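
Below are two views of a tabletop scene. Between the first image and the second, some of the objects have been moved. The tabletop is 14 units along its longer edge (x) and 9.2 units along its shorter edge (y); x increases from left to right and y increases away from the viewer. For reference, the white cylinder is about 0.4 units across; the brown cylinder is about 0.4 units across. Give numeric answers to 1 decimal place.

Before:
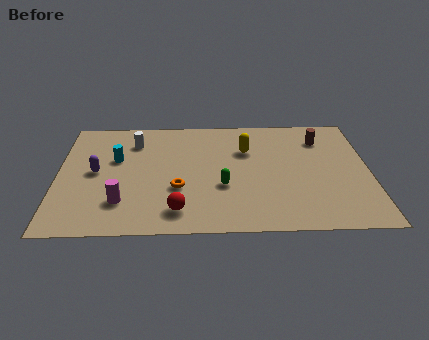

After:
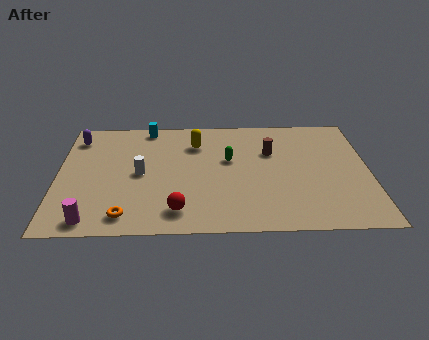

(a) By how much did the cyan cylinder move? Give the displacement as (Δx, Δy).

(1.4, 2.6)

The cyan cylinder started near (2.6, 5.7) and ended near (4.0, 8.3).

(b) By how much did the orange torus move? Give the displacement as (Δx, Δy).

(-2.3, -2.0)

From the two frames, the orange torus sits at roughly (5.4, 3.3) before and (3.1, 1.3) after.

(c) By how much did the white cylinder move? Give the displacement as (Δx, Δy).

(0.3, -2.6)

The white cylinder started near (3.4, 7.1) and ended near (3.7, 4.5).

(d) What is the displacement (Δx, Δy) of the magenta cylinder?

(-1.3, -1.3)

From the two frames, the magenta cylinder sits at roughly (2.9, 2.3) before and (1.6, 1.0) after.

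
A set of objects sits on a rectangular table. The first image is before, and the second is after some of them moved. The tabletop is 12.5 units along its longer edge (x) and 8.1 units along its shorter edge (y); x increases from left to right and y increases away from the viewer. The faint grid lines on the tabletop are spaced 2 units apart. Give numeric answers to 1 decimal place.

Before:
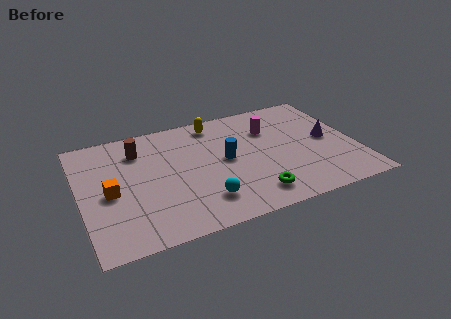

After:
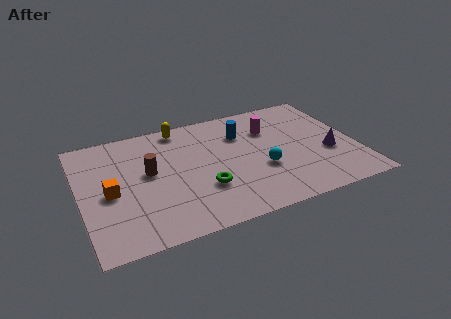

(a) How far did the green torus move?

2.4

The green torus moved from about (7.5, 1.4) to (5.4, 2.6), a distance of √(2.1² + 1.2²) ≈ 2.4.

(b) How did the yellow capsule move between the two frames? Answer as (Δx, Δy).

(-1.6, 0.2)

The yellow capsule started near (6.4, 7.0) and ended near (4.8, 7.2).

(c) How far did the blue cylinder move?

1.8

From (6.6, 4.2) to (7.5, 5.8), the blue cylinder covered √(0.9² + 1.6²) ≈ 1.8 units.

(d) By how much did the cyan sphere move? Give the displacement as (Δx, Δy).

(2.8, 1.2)

The cyan sphere started near (5.3, 1.8) and ended near (8.1, 3.0).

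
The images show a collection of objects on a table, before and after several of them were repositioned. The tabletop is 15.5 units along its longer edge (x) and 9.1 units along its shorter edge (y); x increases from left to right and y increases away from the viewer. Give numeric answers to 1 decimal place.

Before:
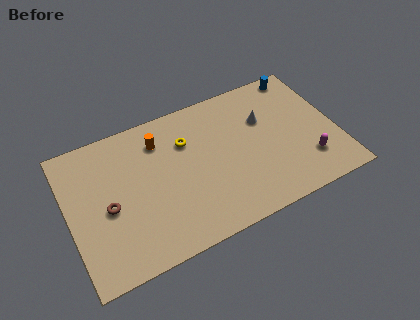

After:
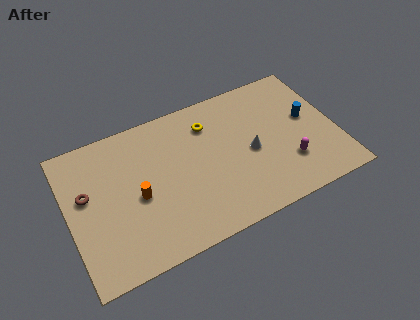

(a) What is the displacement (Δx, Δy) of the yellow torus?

(1.4, 0.6)

The yellow torus started near (7.0, 6.4) and ended near (8.4, 7.0).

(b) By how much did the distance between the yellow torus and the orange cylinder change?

+3.7

Before: roughly 1.7 units apart; after: 5.4. That's 3.7 units further apart.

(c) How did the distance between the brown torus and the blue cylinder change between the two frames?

+0.4

The distance was about 12.5 in the first image and 12.9 in the second, so they moved 0.4 units further apart.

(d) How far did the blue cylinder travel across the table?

3.1

The blue cylinder was near (14.0, 8.2) before and (14.0, 5.1) after, so it travelled √(0.0² + 3.1²) ≈ 3.1 units.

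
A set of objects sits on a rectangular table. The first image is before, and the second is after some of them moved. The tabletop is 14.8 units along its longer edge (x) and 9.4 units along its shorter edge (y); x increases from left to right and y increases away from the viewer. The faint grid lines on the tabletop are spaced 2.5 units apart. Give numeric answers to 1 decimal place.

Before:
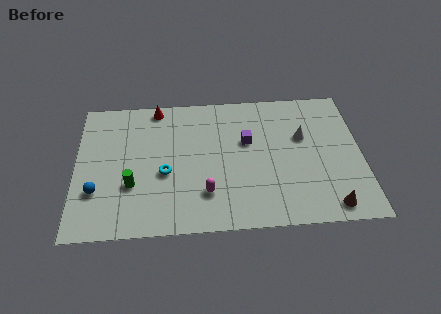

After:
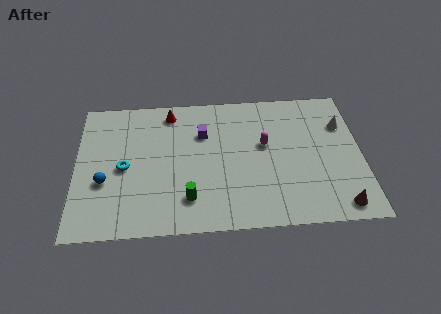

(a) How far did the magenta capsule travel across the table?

4.4

From (6.7, 2.4) to (9.8, 5.5), the magenta capsule covered √(3.1² + 3.1²) ≈ 4.4 units.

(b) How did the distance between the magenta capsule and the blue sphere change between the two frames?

+2.9

They were about 5.6 units apart before and 8.5 after — 2.9 units further apart.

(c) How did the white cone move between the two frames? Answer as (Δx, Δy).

(2.1, 0.7)

The white cone started near (11.8, 5.9) and ended near (13.9, 6.6).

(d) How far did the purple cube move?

2.4

From (8.9, 5.8) to (6.6, 6.5), the purple cube covered √(2.3² + 0.7²) ≈ 2.4 units.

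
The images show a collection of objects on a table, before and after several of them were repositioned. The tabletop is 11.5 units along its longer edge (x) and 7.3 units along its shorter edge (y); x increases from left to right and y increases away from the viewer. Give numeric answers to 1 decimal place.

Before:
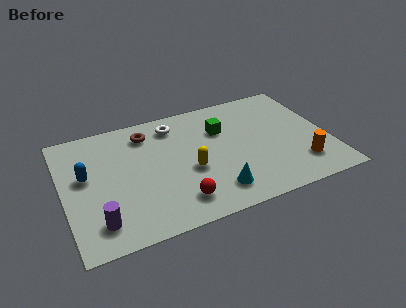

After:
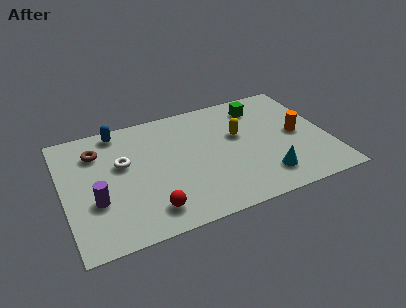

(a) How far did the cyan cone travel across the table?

2.2

The cyan cone was near (6.3, 1.4) before and (8.5, 1.5) after, so it travelled √(2.2² + 0.1²) ≈ 2.2 units.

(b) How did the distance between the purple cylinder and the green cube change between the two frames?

+1.5

Before: roughly 6.7 units apart; after: 8.2. That's 1.5 units further apart.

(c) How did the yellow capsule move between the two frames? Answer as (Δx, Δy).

(2.3, 1.4)

The yellow capsule was at about (5.4, 3.0) and moved to about (7.7, 4.4).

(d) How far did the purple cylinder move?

1.2

The purple cylinder moved from about (1.3, 1.4) to (1.3, 2.6), a distance of √(0.0² + 1.2²) ≈ 1.2.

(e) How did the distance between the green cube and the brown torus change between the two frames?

+3.9

They were about 3.3 units apart before and 7.2 after — 3.9 units further apart.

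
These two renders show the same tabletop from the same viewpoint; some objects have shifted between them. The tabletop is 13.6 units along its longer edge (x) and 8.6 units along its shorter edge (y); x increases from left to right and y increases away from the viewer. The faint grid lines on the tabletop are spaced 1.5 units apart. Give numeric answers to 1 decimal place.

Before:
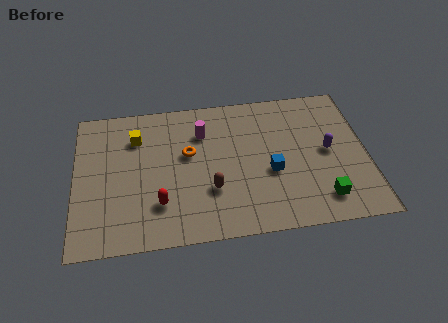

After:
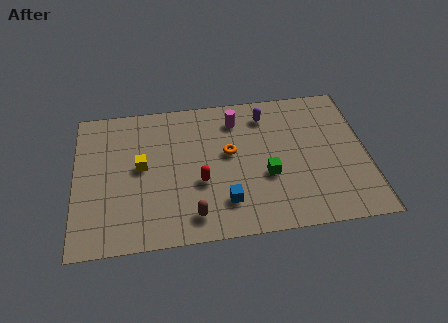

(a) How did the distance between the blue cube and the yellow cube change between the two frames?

-2.2

They were about 6.8 units apart before and 4.6 after — 2.2 units closer together.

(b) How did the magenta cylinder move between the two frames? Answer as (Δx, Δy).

(1.6, 0.6)

The magenta cylinder started near (6.0, 6.3) and ended near (7.6, 6.9).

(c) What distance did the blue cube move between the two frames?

2.7

The blue cube was near (9.1, 3.5) before and (6.9, 2.0) after, so it travelled √(2.2² + 1.5²) ≈ 2.7 units.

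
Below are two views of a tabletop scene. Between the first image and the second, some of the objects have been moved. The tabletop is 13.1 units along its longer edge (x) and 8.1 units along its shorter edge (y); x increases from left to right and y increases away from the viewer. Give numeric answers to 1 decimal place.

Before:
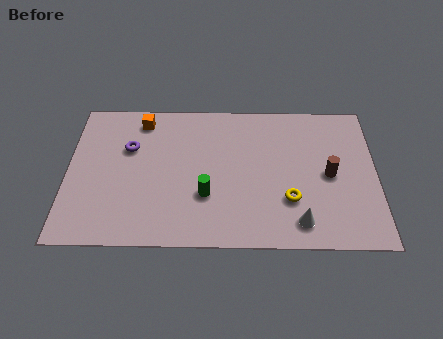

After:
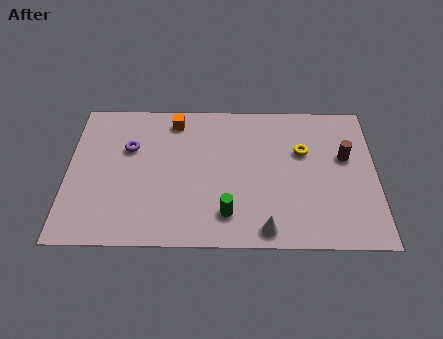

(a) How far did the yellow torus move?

2.8

The yellow torus was near (9.4, 2.5) before and (10.0, 5.2) after, so it travelled √(0.6² + 2.7²) ≈ 2.8 units.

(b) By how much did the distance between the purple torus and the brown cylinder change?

+0.6

The distance was about 8.6 in the first image and 9.2 in the second, so they moved 0.6 units further apart.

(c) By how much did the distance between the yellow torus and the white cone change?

+3.3

They were about 1.3 units apart before and 4.6 after — 3.3 units further apart.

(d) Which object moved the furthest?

the yellow torus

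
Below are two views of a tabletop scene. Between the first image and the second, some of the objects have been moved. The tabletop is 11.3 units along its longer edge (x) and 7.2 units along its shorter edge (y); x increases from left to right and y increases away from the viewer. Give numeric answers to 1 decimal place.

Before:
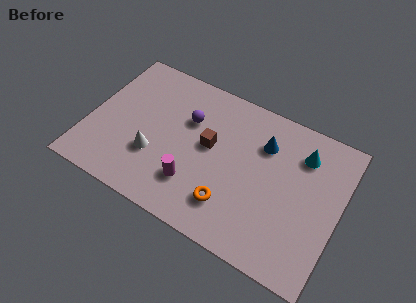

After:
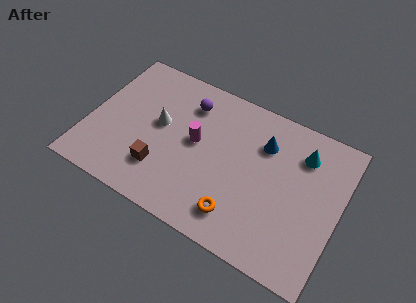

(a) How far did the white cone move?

1.6

The white cone was near (3.1, 2.4) before and (3.1, 4.0) after, so it travelled √(0.0² + 1.6²) ≈ 1.6 units.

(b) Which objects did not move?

the blue cone and the cyan cone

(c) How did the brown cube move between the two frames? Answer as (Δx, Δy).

(-1.9, -2.1)

From the two frames, the brown cube sits at roughly (5.4, 4.0) before and (3.5, 1.9) after.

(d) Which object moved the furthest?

the brown cube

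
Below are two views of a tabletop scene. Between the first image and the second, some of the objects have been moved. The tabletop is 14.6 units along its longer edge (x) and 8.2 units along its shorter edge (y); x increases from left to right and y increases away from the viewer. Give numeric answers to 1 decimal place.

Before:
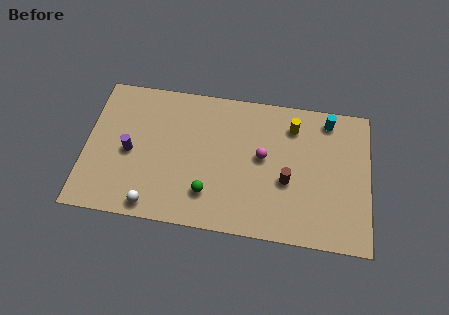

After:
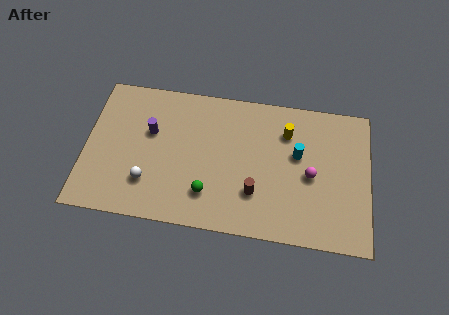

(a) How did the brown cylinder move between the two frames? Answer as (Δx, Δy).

(-1.6, -0.9)

The brown cylinder was at about (10.4, 3.3) and moved to about (8.8, 2.4).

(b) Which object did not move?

the green sphere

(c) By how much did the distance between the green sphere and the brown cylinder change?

-1.8

The distance was about 4.2 in the first image and 2.4 in the second, so they moved 1.8 units closer together.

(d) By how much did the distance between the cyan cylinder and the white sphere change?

-2.7

They were about 10.8 units apart before and 8.1 after — 2.7 units closer together.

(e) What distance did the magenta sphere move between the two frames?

2.6

The magenta sphere moved from about (9.1, 4.5) to (11.6, 3.8), a distance of √(2.5² + 0.7²) ≈ 2.6.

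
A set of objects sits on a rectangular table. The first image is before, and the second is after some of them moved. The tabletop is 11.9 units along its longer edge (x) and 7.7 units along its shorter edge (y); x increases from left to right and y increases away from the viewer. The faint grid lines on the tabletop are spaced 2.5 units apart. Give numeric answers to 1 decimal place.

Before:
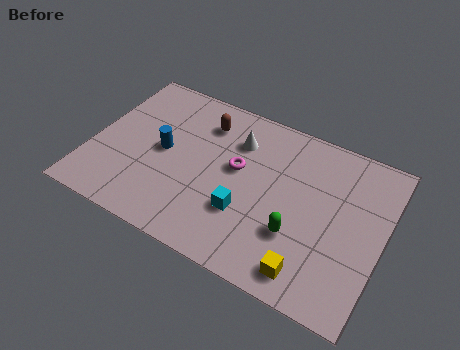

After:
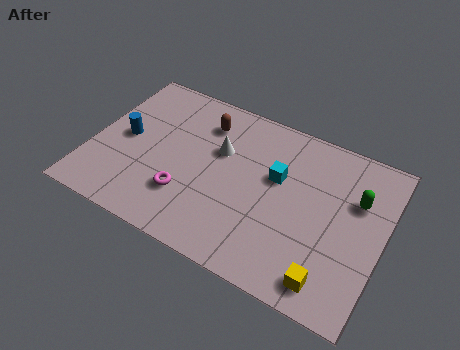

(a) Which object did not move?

the brown capsule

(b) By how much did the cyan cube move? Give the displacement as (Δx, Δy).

(1.0, 2.2)

The cyan cube was at about (6.5, 2.5) and moved to about (7.5, 4.7).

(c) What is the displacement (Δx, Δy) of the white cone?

(-0.6, -0.8)

From the two frames, the white cone sits at roughly (5.7, 5.7) before and (5.1, 4.9) after.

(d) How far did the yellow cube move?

0.8

From (9.3, 1.1) to (10.1, 1.1), the yellow cube covered √(0.8² + 0.0²) ≈ 0.8 units.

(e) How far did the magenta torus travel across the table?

2.8

The magenta torus was near (5.9, 4.4) before and (4.1, 2.2) after, so it travelled √(1.8² + 2.2²) ≈ 2.8 units.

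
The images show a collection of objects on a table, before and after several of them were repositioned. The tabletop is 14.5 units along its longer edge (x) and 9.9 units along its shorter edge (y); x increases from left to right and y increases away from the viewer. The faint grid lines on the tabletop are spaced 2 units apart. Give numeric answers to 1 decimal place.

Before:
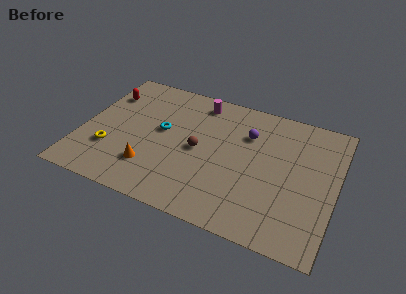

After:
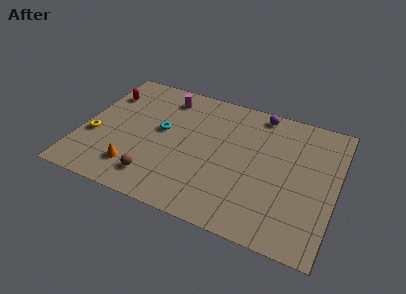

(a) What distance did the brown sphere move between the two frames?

3.7

The brown sphere was near (6.7, 4.8) before and (4.6, 1.8) after, so it travelled √(2.1² + 3.0²) ≈ 3.7 units.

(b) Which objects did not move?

the cyan torus and the red capsule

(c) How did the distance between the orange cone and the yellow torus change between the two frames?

+0.6

They were about 2.5 units apart before and 3.1 after — 0.6 units further apart.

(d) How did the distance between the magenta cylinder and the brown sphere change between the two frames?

+2.7

Before: roughly 3.7 units apart; after: 6.4. That's 2.7 units further apart.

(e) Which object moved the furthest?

the brown sphere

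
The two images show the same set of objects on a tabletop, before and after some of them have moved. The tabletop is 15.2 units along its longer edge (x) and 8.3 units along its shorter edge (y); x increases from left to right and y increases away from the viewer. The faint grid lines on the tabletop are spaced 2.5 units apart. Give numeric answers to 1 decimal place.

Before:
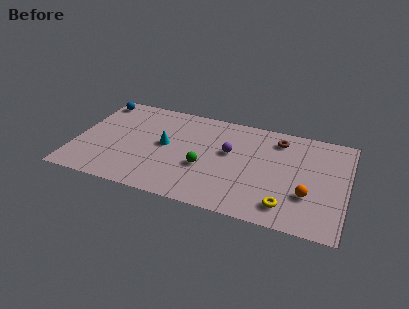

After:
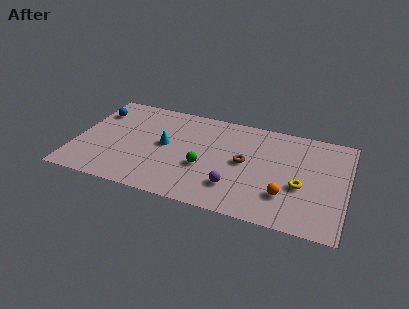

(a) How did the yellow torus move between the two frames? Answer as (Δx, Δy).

(0.7, 1.8)

From the two frames, the yellow torus sits at roughly (12.0, 1.5) before and (12.7, 3.3) after.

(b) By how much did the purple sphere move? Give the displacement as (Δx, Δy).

(0.5, -2.8)

From the two frames, the purple sphere sits at roughly (8.6, 4.9) before and (9.1, 2.1) after.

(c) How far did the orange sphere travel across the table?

1.3

The orange sphere was near (13.1, 2.7) before and (11.9, 2.3) after, so it travelled √(1.2² + 0.4²) ≈ 1.3 units.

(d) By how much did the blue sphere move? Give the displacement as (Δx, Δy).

(0.1, -1.0)

From the two frames, the blue sphere sits at roughly (0.8, 7.2) before and (0.9, 6.2) after.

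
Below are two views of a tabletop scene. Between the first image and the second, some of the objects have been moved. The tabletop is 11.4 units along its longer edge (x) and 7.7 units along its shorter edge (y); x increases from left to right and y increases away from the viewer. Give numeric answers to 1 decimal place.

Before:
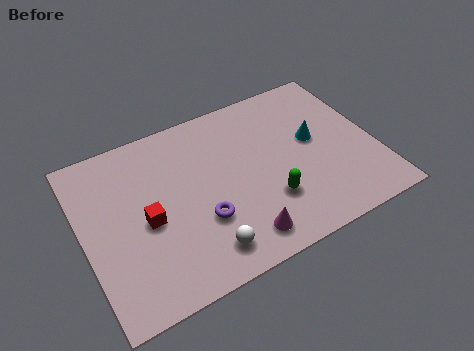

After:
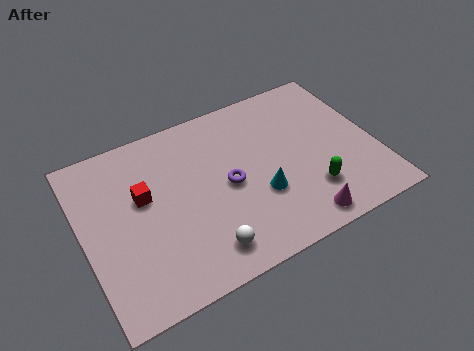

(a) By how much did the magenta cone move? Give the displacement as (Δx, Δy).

(2.3, -0.3)

The magenta cone was at about (5.7, 1.2) and moved to about (8.0, 0.9).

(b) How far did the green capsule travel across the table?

1.6

The green capsule moved from about (7.0, 2.3) to (8.6, 2.0), a distance of √(1.6² + 0.3²) ≈ 1.6.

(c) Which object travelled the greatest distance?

the cyan cone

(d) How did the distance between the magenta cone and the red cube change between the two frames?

+2.7

Before: roughly 4.0 units apart; after: 6.7. That's 2.7 units further apart.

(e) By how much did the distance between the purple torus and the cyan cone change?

-3.5

The distance was about 5.0 in the first image and 1.5 in the second, so they moved 3.5 units closer together.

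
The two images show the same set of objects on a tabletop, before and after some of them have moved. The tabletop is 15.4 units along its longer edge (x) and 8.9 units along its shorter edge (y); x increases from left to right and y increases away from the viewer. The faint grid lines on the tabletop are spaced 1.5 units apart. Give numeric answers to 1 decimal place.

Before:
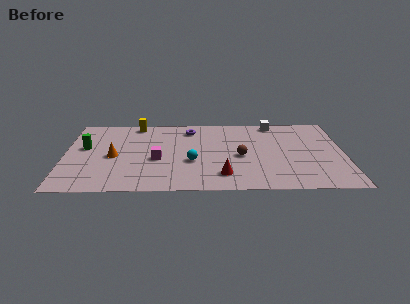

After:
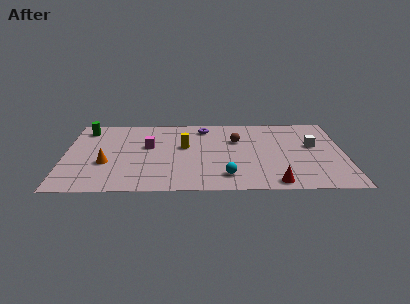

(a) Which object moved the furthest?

the yellow cylinder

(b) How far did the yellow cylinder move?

3.9

The yellow cylinder was near (3.9, 8.0) before and (6.6, 5.2) after, so it travelled √(2.7² + 2.8²) ≈ 3.9 units.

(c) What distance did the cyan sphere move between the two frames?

2.5

From (7.0, 3.4) to (8.9, 1.7), the cyan sphere covered √(1.9² + 1.7²) ≈ 2.5 units.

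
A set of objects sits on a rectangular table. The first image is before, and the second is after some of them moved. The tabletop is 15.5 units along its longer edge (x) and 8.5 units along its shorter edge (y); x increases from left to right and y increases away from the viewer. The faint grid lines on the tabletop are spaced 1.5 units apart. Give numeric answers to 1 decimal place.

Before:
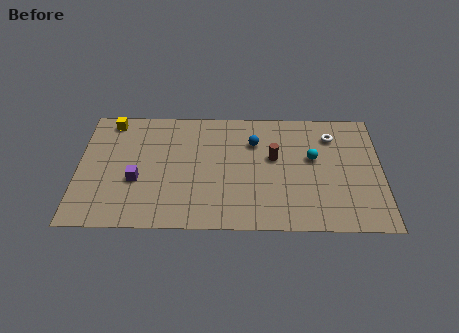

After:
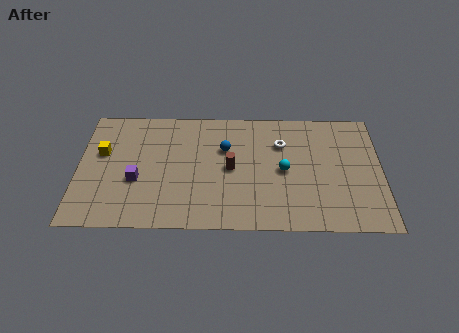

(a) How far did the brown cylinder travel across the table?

2.3

From (10.0, 5.0) to (7.8, 4.2), the brown cylinder covered √(2.2² + 0.8²) ≈ 2.3 units.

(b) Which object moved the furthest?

the white torus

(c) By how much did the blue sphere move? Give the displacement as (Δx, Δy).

(-1.5, -0.5)

From the two frames, the blue sphere sits at roughly (9.0, 6.1) before and (7.5, 5.6) after.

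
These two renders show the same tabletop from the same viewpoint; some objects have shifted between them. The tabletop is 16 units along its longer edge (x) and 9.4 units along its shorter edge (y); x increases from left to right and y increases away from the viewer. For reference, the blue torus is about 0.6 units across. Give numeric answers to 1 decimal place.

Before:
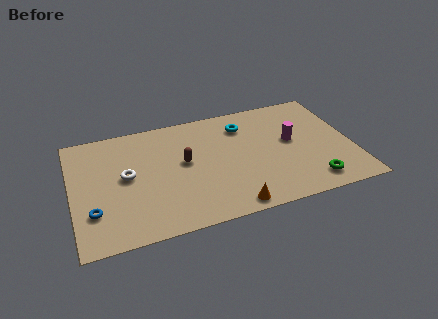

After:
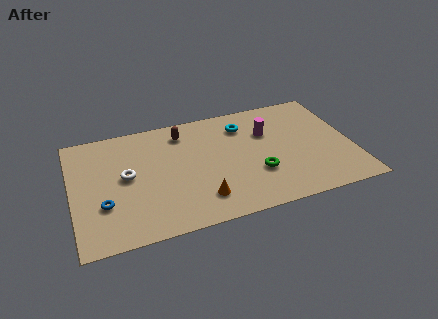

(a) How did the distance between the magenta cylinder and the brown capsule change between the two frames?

-1.2

Before: roughly 6.2 units apart; after: 5.0. That's 1.2 units closer together.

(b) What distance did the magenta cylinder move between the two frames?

1.7

The magenta cylinder was near (12.6, 5.2) before and (11.3, 6.3) after, so it travelled √(1.3² + 1.1²) ≈ 1.7 units.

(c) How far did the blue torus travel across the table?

0.7

From (1.1, 2.7) to (1.7, 3.1), the blue torus covered √(0.6² + 0.4²) ≈ 0.7 units.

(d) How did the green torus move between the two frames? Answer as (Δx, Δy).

(-3.0, 1.6)

The green torus started near (13.4, 1.5) and ended near (10.4, 3.1).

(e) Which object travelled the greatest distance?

the green torus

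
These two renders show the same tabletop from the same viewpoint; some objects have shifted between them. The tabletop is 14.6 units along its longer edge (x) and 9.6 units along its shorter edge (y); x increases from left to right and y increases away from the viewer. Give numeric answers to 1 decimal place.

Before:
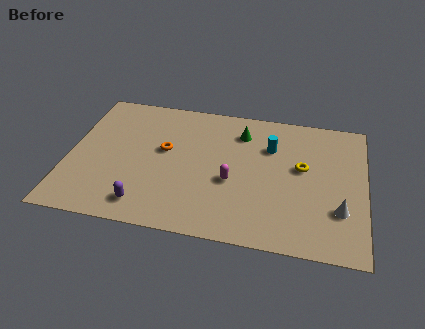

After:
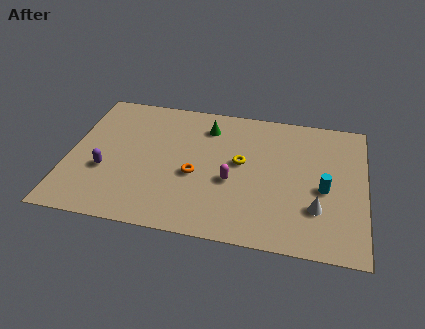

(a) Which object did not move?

the magenta capsule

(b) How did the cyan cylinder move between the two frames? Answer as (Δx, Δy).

(2.7, -2.5)

The cyan cylinder started near (9.9, 6.7) and ended near (12.6, 4.2).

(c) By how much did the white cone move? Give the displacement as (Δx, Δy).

(-1.1, -0.1)

The white cone started near (13.4, 2.9) and ended near (12.3, 2.8).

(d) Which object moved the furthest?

the cyan cylinder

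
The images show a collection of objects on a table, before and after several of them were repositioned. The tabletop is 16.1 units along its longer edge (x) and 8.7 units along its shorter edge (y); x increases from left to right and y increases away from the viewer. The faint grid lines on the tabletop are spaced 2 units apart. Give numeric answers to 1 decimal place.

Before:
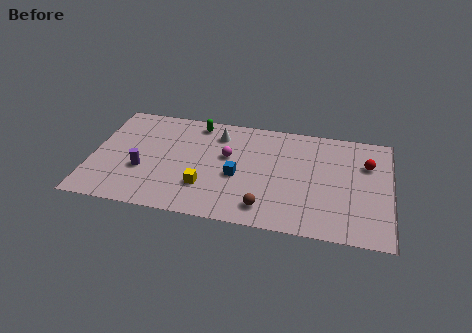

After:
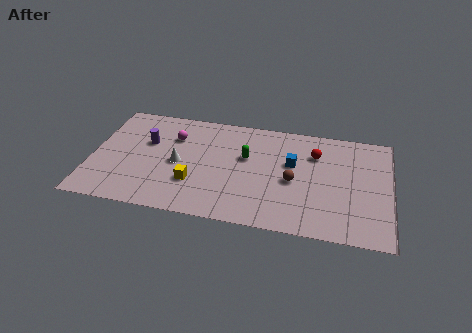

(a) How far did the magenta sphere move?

3.2

From (7.3, 5.2) to (4.3, 6.2), the magenta sphere covered √(3.0² + 1.0²) ≈ 3.2 units.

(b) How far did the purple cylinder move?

2.3

From (2.8, 3.2) to (2.9, 5.5), the purple cylinder covered √(0.1² + 2.3²) ≈ 2.3 units.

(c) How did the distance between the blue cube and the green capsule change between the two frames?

-2.1

They were about 4.6 units apart before and 2.5 after — 2.1 units closer together.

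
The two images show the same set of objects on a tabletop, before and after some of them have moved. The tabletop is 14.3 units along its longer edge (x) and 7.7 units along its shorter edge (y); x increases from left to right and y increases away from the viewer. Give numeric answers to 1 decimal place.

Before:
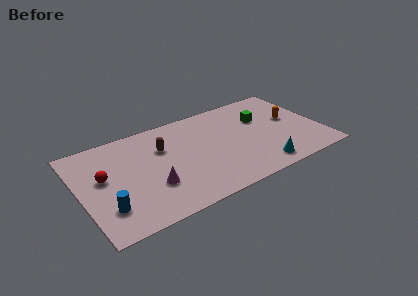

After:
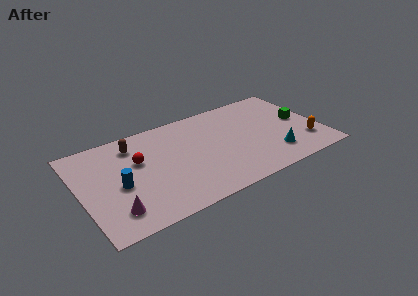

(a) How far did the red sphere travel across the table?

2.1

The red sphere was near (1.4, 4.4) before and (3.5, 4.8) after, so it travelled √(2.1² + 0.4²) ≈ 2.1 units.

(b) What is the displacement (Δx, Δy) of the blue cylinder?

(0.9, 1.4)

The blue cylinder was at about (1.3, 2.0) and moved to about (2.2, 3.4).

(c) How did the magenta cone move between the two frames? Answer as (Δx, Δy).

(-2.3, -0.9)

The magenta cone started near (4.0, 2.5) and ended near (1.7, 1.6).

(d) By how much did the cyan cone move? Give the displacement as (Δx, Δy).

(0.9, 0.7)

From the two frames, the cyan cone sits at roughly (10.3, 1.1) before and (11.2, 1.8) after.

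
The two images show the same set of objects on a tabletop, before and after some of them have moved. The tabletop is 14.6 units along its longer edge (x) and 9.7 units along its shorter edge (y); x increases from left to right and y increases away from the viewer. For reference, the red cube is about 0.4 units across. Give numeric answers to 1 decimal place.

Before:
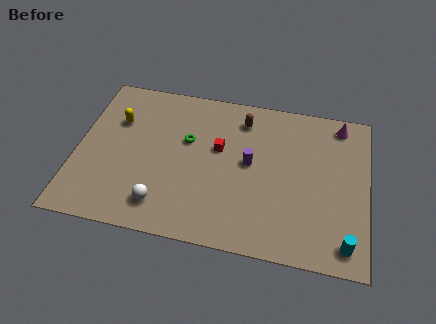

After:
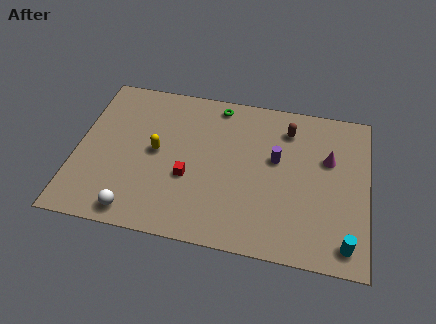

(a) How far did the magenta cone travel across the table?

2.4

The magenta cone was near (13.1, 8.5) before and (12.6, 6.2) after, so it travelled √(0.5² + 2.3²) ≈ 2.4 units.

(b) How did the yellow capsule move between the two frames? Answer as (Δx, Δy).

(2.1, -1.6)

From the two frames, the yellow capsule sits at roughly (1.9, 6.6) before and (4.0, 5.0) after.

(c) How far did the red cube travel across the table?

2.5

The red cube moved from about (7.1, 5.8) to (5.7, 3.7), a distance of √(1.4² + 2.1²) ≈ 2.5.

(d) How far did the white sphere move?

1.5

The white sphere moved from about (4.5, 1.8) to (3.2, 1.1), a distance of √(1.3² + 0.7²) ≈ 1.5.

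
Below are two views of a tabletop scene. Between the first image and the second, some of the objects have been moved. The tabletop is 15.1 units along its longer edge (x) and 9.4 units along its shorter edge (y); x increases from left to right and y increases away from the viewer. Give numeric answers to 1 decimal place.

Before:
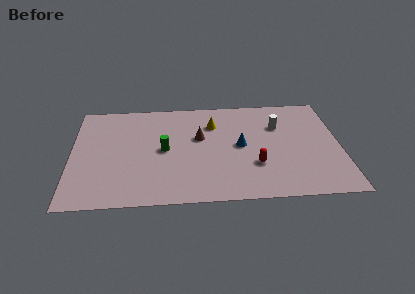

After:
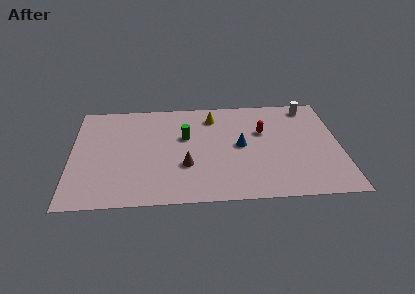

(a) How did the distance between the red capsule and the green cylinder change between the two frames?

-1.0

The distance was about 5.4 in the first image and 4.4 in the second, so they moved 1.0 units closer together.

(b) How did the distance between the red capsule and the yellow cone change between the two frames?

-1.3

The distance was about 4.5 in the first image and 3.2 in the second, so they moved 1.3 units closer together.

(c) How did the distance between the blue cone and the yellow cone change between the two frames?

+0.6

The distance was about 2.6 in the first image and 3.2 in the second, so they moved 0.6 units further apart.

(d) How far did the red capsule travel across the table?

3.0

From (10.3, 3.0) to (10.8, 6.0), the red capsule covered √(0.5² + 3.0²) ≈ 3.0 units.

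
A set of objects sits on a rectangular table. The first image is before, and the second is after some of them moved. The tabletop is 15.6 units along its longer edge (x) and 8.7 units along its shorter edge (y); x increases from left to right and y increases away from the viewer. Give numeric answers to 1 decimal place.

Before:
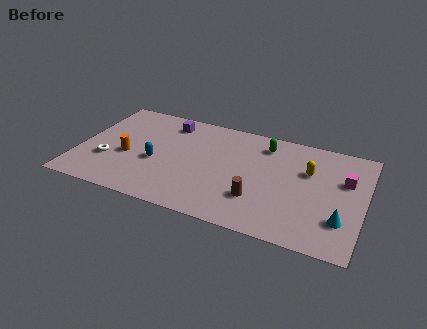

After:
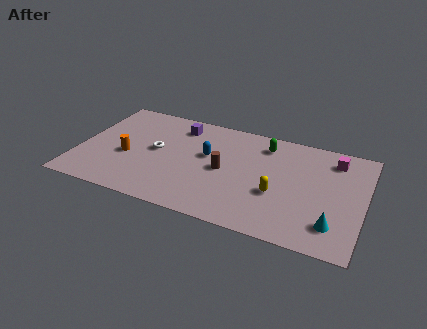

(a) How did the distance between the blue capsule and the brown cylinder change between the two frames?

-4.5

They were about 5.8 units apart before and 1.3 after — 4.5 units closer together.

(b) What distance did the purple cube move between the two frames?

0.6

The purple cube was near (4.6, 7.2) before and (5.2, 7.1) after, so it travelled √(0.6² + 0.1²) ≈ 0.6 units.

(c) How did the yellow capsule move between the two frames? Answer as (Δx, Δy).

(-1.5, -2.4)

The yellow capsule started near (12.5, 5.7) and ended near (11.0, 3.3).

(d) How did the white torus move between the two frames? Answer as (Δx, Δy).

(2.5, 1.7)

The white torus started near (1.7, 2.9) and ended near (4.2, 4.6).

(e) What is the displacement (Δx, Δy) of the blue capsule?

(2.7, 1.5)

The blue capsule started near (4.3, 3.6) and ended near (7.0, 5.1).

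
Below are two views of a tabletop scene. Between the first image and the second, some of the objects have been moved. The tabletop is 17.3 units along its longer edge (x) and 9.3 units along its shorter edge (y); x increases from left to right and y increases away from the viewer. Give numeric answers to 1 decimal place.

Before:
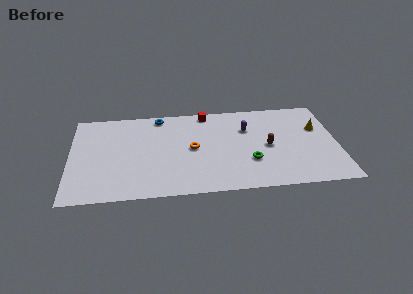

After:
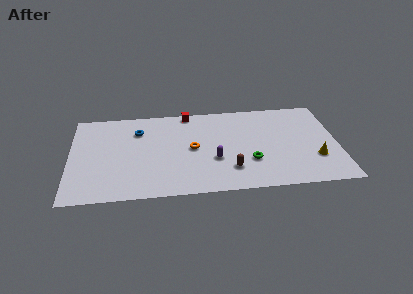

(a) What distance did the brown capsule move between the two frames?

3.3

From (12.8, 4.4) to (10.3, 2.3), the brown capsule covered √(2.5² + 2.1²) ≈ 3.3 units.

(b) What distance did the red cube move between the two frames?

1.2

The red cube moved from about (8.9, 8.4) to (7.7, 8.5), a distance of √(1.2² + 0.1²) ≈ 1.2.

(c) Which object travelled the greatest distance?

the purple capsule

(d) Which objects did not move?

the green torus and the orange torus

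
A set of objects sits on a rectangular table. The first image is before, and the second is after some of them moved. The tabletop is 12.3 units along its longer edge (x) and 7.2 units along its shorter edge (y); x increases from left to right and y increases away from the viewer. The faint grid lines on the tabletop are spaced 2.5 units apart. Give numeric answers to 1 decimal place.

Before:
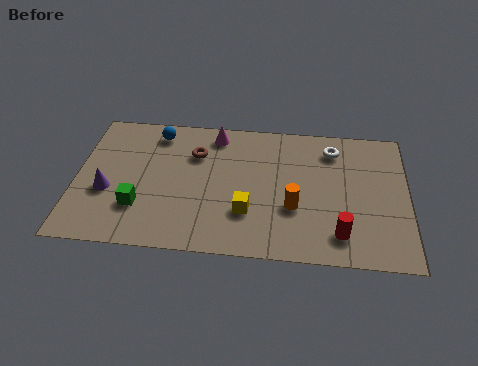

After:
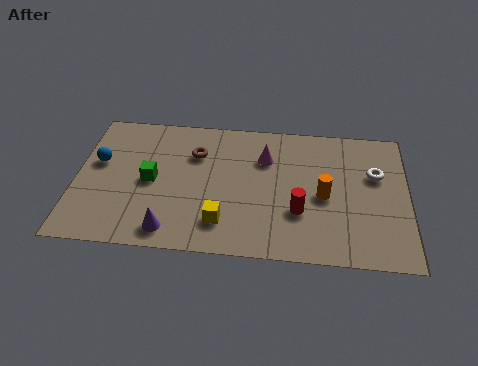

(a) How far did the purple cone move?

3.0

From (1.2, 2.8) to (3.6, 1.0), the purple cone covered √(2.4² + 1.8²) ≈ 3.0 units.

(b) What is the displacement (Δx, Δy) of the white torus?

(1.6, -1.2)

The white torus started near (9.5, 5.8) and ended near (11.1, 4.6).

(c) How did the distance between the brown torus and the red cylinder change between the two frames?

-1.8

Before: roughly 6.5 units apart; after: 4.7. That's 1.8 units closer together.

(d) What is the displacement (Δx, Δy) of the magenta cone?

(1.9, -1.1)

From the two frames, the magenta cone sits at roughly (5.1, 6.2) before and (7.0, 5.1) after.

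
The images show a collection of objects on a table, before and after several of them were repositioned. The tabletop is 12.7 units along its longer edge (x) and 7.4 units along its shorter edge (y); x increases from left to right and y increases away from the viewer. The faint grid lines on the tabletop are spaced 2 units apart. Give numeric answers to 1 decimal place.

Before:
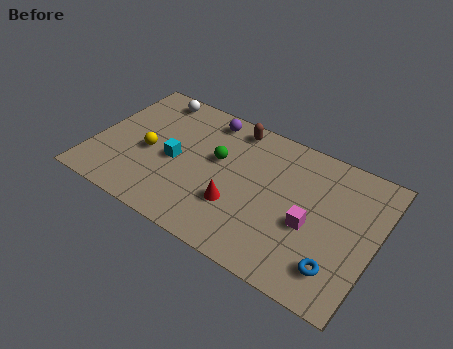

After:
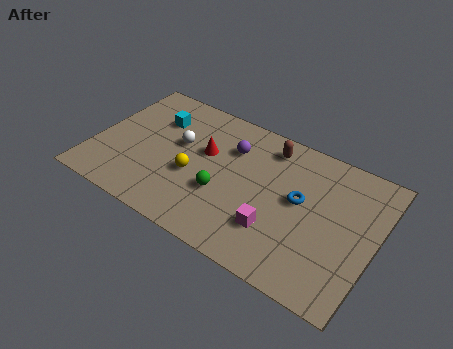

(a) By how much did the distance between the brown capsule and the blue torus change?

-4.6

The distance was about 7.3 in the first image and 2.7 in the second, so they moved 4.6 units closer together.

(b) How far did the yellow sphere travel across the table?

2.1

The yellow sphere moved from about (2.5, 3.3) to (4.6, 3.0), a distance of √(2.1² + 0.3²) ≈ 2.1.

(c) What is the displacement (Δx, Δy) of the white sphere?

(1.6, -2.1)

The white sphere started near (2.1, 6.5) and ended near (3.7, 4.4).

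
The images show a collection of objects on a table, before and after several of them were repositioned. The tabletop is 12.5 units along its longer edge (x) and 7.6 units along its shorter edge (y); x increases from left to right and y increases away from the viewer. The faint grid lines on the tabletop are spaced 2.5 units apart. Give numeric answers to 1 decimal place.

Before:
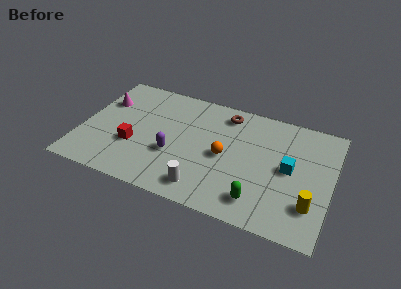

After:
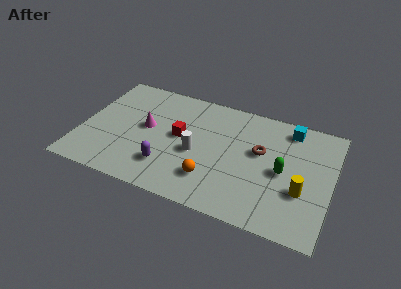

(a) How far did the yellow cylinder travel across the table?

0.9

The yellow cylinder was near (11.6, 2.0) before and (11.1, 2.7) after, so it travelled √(0.5² + 0.7²) ≈ 0.9 units.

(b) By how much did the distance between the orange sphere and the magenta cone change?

-2.4

They were about 6.5 units apart before and 4.1 after — 2.4 units closer together.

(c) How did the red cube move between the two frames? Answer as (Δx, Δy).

(2.2, 1.4)

From the two frames, the red cube sits at roughly (2.7, 2.7) before and (4.9, 4.1) after.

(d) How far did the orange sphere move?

1.8

From (7.2, 3.6) to (6.7, 1.9), the orange sphere covered √(0.5² + 1.7²) ≈ 1.8 units.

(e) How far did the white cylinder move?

2.2

The white cylinder moved from about (6.4, 1.2) to (5.8, 3.3), a distance of √(0.6² + 2.1²) ≈ 2.2.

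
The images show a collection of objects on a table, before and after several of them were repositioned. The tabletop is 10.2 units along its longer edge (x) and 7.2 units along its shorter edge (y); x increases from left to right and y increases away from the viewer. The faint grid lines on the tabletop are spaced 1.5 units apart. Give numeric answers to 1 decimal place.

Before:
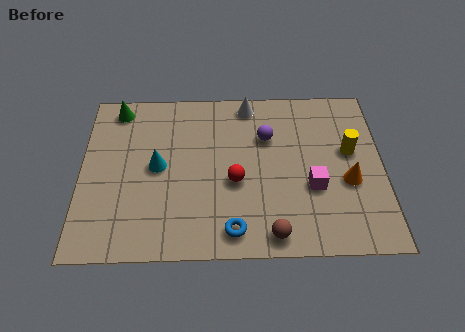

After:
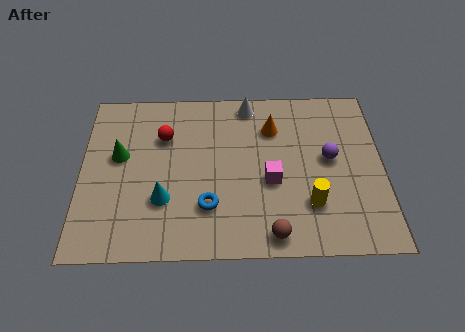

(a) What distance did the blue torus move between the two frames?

1.3

The blue torus was near (5.1, 1.0) before and (4.3, 2.0) after, so it travelled √(0.8² + 1.0²) ≈ 1.3 units.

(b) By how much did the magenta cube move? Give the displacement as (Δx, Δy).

(-1.4, 0.3)

The magenta cube started near (7.8, 2.7) and ended near (6.4, 3.0).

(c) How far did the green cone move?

2.1

The green cone was near (1.2, 6.3) before and (1.3, 4.2) after, so it travelled √(0.1² + 2.1²) ≈ 2.1 units.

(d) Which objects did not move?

the white cone and the brown sphere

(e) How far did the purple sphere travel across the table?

2.3

The purple sphere was near (6.3, 4.9) before and (8.4, 3.9) after, so it travelled √(2.1² + 1.0²) ≈ 2.3 units.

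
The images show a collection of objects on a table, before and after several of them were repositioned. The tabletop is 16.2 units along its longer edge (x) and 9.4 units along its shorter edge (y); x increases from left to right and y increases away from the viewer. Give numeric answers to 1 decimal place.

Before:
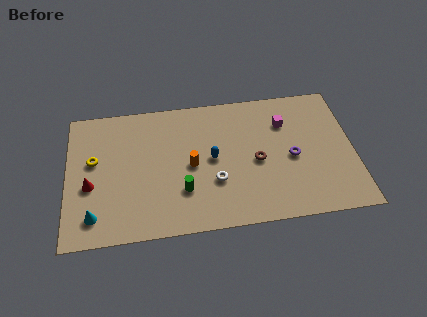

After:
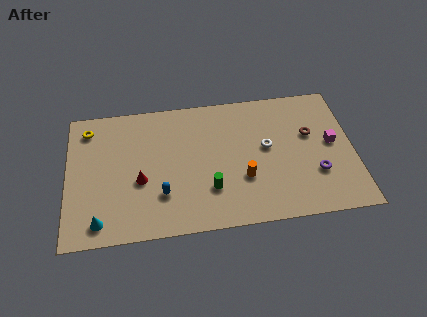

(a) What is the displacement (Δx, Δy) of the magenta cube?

(2.6, -1.8)

From the two frames, the magenta cube sits at roughly (12.4, 6.8) before and (15.0, 5.0) after.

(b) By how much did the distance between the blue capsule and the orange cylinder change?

+3.4

They were about 1.2 units apart before and 4.6 after — 3.4 units further apart.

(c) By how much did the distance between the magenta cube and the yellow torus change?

+3.1

They were about 11.0 units apart before and 14.1 after — 3.1 units further apart.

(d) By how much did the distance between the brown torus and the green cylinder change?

+2.1

The distance was about 4.5 in the first image and 6.6 in the second, so they moved 2.1 units further apart.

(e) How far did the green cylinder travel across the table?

1.5

The green cylinder was near (6.5, 2.8) before and (8.0, 2.7) after, so it travelled √(1.5² + 0.1²) ≈ 1.5 units.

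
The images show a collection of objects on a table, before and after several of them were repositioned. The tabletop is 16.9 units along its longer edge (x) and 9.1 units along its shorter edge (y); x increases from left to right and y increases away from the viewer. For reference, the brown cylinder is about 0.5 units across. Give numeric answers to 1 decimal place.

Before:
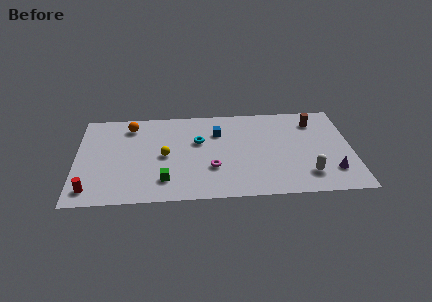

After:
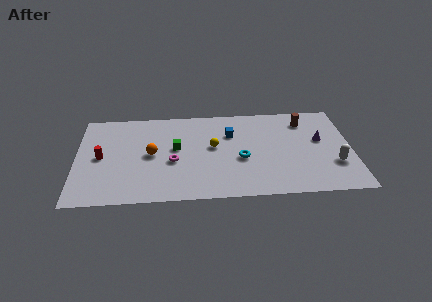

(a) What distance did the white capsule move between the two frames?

1.9

The white capsule was near (14.1, 2.0) before and (15.8, 2.9) after, so it travelled √(1.7² + 0.9²) ≈ 1.9 units.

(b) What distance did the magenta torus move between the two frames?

2.5

The magenta torus moved from about (8.3, 3.0) to (5.9, 3.8), a distance of √(2.4² + 0.8²) ≈ 2.5.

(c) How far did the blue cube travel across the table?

0.8

The blue cube moved from about (8.7, 6.5) to (9.5, 6.3), a distance of √(0.8² + 0.2²) ≈ 0.8.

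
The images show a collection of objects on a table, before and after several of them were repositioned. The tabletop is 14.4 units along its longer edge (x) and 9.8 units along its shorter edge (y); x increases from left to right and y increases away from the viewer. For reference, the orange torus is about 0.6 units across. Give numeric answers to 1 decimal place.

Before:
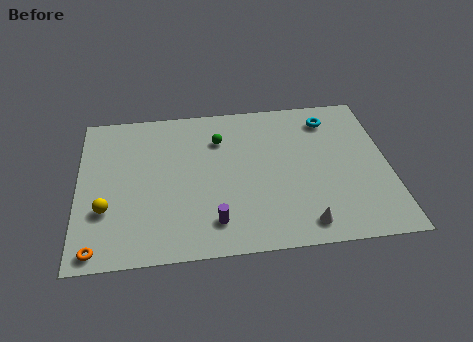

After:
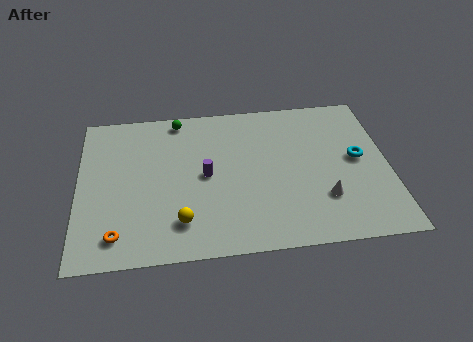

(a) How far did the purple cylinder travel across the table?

3.0

The purple cylinder moved from about (6.2, 1.9) to (5.9, 4.9), a distance of √(0.3² + 3.0²) ≈ 3.0.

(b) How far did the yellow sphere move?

3.6

The yellow sphere was near (1.3, 3.2) before and (4.7, 2.1) after, so it travelled √(3.4² + 1.1²) ≈ 3.6 units.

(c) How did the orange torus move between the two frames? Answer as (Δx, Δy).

(0.9, 0.7)

From the two frames, the orange torus sits at roughly (0.9, 0.9) before and (1.8, 1.6) after.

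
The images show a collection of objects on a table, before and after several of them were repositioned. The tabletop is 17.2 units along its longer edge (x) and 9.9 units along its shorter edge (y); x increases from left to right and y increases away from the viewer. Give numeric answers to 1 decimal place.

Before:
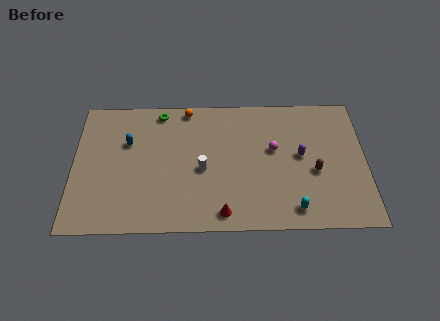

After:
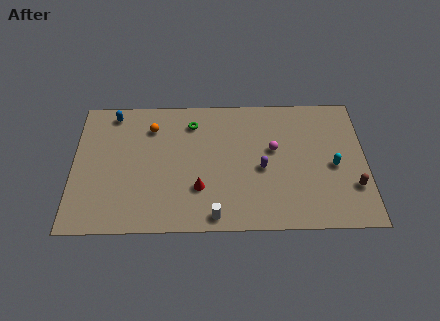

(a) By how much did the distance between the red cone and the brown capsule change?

+2.9

They were about 6.1 units apart before and 9.0 after — 2.9 units further apart.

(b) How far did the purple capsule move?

2.5

The purple capsule was near (13.4, 5.3) before and (11.1, 4.4) after, so it travelled √(2.3² + 0.9²) ≈ 2.5 units.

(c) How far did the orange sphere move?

2.5

The orange sphere was near (6.7, 9.0) before and (4.6, 7.6) after, so it travelled √(2.1² + 1.4²) ≈ 2.5 units.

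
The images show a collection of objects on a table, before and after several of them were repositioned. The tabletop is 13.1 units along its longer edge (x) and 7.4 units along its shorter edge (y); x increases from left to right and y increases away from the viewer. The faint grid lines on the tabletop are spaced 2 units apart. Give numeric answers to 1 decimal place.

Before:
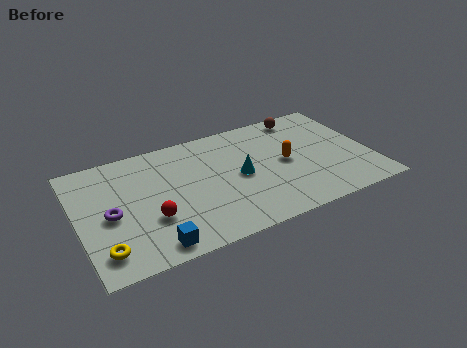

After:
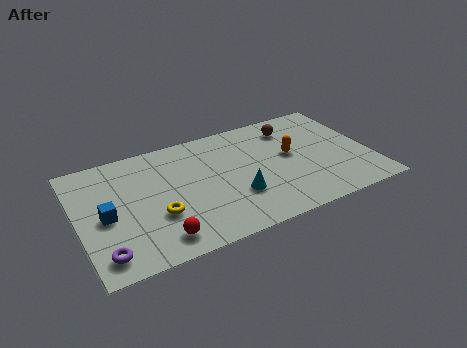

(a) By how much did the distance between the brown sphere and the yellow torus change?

-3.6

The distance was about 10.9 in the first image and 7.3 in the second, so they moved 3.6 units closer together.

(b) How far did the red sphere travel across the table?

1.3

The red sphere moved from about (3.1, 2.5) to (3.3, 1.2), a distance of √(0.2² + 1.3²) ≈ 1.3.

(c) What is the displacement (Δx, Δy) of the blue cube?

(-1.8, 2.5)

The blue cube was at about (3.0, 0.9) and moved to about (1.2, 3.4).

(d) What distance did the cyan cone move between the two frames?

1.2

The cyan cone moved from about (7.2, 3.6) to (6.9, 2.4), a distance of √(0.3² + 1.2²) ≈ 1.2.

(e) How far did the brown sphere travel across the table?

0.8

The brown sphere moved from about (10.5, 6.5) to (9.9, 5.9), a distance of √(0.6² + 0.6²) ≈ 0.8.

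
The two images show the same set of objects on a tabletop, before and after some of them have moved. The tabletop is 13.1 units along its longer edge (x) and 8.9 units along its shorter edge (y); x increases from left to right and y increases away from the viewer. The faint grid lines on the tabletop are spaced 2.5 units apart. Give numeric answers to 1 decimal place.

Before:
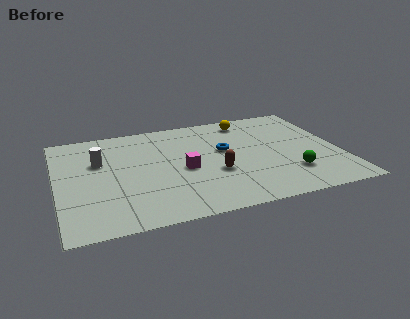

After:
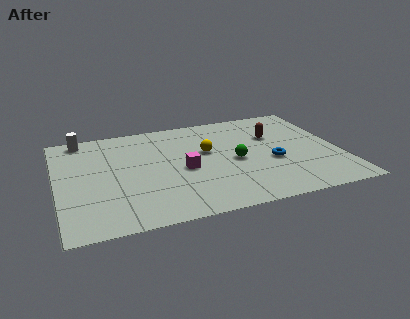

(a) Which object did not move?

the magenta cube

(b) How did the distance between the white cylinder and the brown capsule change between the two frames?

+3.4

Before: roughly 5.7 units apart; after: 9.1. That's 3.4 units further apart.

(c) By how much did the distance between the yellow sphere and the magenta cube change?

-3.1

They were about 4.9 units apart before and 1.8 after — 3.1 units closer together.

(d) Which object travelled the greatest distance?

the brown capsule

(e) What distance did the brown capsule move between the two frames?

4.0

The brown capsule was near (7.2, 3.3) before and (10.2, 5.9) after, so it travelled √(3.0² + 2.6²) ≈ 4.0 units.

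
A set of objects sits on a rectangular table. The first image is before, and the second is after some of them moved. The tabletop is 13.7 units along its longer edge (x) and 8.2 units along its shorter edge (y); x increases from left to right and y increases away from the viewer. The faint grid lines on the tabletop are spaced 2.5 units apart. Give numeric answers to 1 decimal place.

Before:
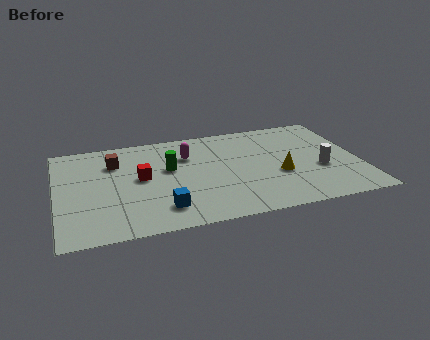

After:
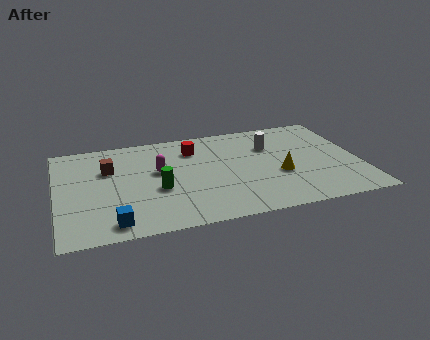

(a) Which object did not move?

the yellow cone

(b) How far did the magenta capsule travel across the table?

1.7

The magenta capsule was near (6.0, 5.8) before and (4.6, 4.8) after, so it travelled √(1.4² + 1.0²) ≈ 1.7 units.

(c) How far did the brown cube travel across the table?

0.6

From (2.7, 6.0) to (2.4, 5.5), the brown cube covered √(0.3² + 0.5²) ≈ 0.6 units.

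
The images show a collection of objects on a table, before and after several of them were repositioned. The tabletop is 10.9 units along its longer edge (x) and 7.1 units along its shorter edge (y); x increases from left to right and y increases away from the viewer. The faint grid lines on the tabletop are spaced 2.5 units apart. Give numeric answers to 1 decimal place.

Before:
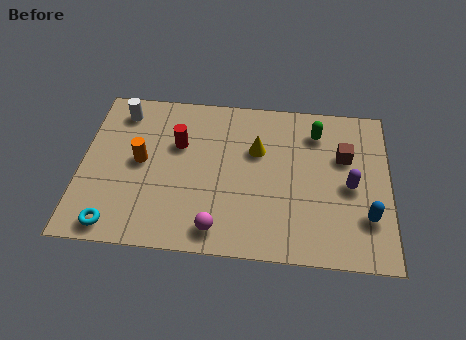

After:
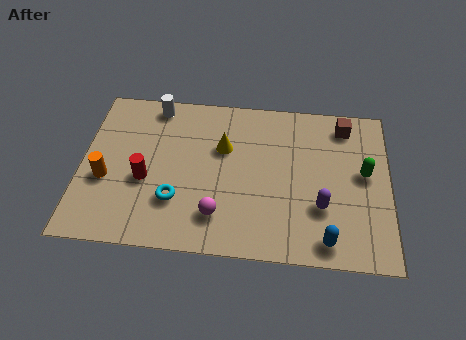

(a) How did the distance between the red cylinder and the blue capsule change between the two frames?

-0.5

The distance was about 7.2 in the first image and 6.7 in the second, so they moved 0.5 units closer together.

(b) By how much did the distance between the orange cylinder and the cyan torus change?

-0.4

Before: roughly 3.0 units apart; after: 2.6. That's 0.4 units closer together.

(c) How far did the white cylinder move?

1.3

The white cylinder was near (1.3, 5.9) before and (2.5, 6.3) after, so it travelled √(1.2² + 0.4²) ≈ 1.3 units.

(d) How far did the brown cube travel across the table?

1.4

From (9.3, 4.6) to (9.3, 6.0), the brown cube covered √(0.0² + 1.4²) ≈ 1.4 units.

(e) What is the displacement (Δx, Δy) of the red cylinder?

(-1.1, -1.7)

From the two frames, the red cylinder sits at roughly (3.4, 4.6) before and (2.3, 2.9) after.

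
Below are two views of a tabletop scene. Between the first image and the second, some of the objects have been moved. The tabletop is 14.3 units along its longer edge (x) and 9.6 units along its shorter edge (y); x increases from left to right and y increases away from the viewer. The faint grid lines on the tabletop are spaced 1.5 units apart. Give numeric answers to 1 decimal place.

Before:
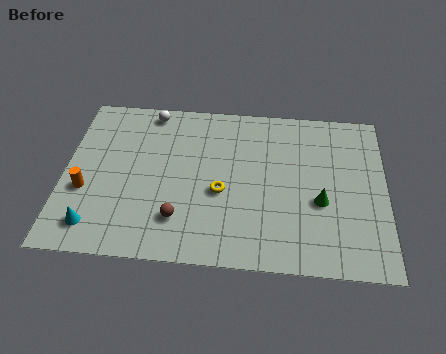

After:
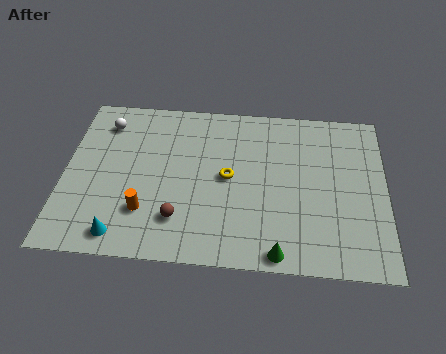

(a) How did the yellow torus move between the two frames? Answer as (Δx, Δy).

(0.3, 0.9)

The yellow torus was at about (7.0, 4.0) and moved to about (7.3, 4.9).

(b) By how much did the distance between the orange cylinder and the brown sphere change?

-2.9

Before: roughly 4.4 units apart; after: 1.5. That's 2.9 units closer together.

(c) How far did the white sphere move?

2.2

From (3.7, 8.6) to (1.7, 7.7), the white sphere covered √(2.0² + 0.9²) ≈ 2.2 units.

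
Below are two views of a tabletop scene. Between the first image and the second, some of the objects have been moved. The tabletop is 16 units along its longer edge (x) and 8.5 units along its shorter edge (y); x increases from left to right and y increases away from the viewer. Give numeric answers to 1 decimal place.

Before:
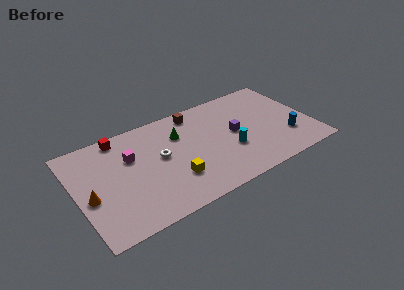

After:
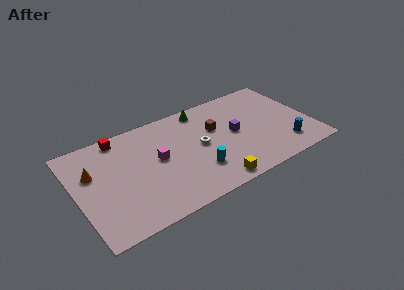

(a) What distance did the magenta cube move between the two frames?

2.0

The magenta cube moved from about (3.8, 5.6) to (5.5, 4.6), a distance of √(1.7² + 1.0²) ≈ 2.0.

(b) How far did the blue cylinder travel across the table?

0.8

From (14.2, 2.5) to (13.9, 1.8), the blue cylinder covered √(0.3² + 0.7²) ≈ 0.8 units.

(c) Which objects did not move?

the purple cube and the red cube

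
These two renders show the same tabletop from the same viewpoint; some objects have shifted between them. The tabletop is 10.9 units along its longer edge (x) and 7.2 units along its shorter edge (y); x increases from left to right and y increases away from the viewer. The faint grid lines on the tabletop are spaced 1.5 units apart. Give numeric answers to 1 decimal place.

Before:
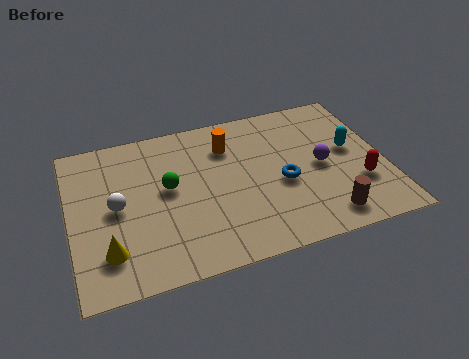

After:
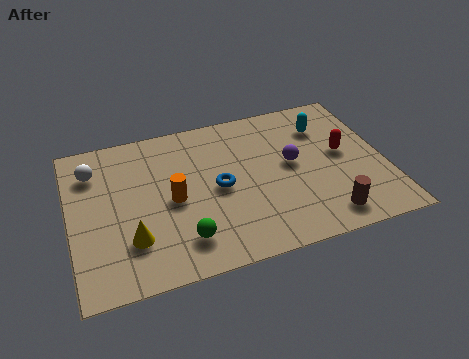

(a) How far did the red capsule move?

1.6

From (9.9, 2.3) to (9.5, 3.9), the red capsule covered √(0.4² + 1.6²) ≈ 1.6 units.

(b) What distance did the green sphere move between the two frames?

2.5

The green sphere moved from about (3.4, 4.0) to (3.7, 1.5), a distance of √(0.3² + 2.5²) ≈ 2.5.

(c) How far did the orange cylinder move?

2.9

The orange cylinder moved from about (5.6, 5.4) to (3.5, 3.4), a distance of √(2.1² + 2.0²) ≈ 2.9.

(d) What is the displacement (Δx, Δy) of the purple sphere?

(-1.0, 0.4)

From the two frames, the purple sphere sits at roughly (8.7, 3.5) before and (7.7, 3.9) after.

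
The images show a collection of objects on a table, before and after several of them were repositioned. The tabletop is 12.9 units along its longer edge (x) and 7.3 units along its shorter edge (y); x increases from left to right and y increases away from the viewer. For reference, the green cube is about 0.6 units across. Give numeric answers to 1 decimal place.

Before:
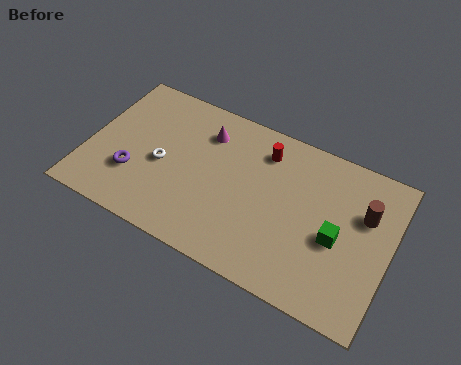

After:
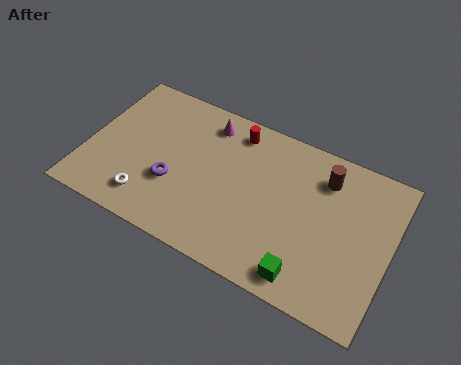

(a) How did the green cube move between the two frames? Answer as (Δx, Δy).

(-1.0, -2.2)

The green cube was at about (10.7, 3.2) and moved to about (9.7, 1.0).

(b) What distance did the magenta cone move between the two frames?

0.5

The magenta cone moved from about (4.8, 5.6) to (4.8, 6.1), a distance of √(0.0² + 0.5²) ≈ 0.5.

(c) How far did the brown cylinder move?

2.0

From (11.7, 4.8) to (9.9, 5.7), the brown cylinder covered √(1.8² + 0.9²) ≈ 2.0 units.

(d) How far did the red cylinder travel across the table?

1.4

The red cylinder moved from about (7.3, 5.8) to (6.0, 6.2), a distance of √(1.3² + 0.4²) ≈ 1.4.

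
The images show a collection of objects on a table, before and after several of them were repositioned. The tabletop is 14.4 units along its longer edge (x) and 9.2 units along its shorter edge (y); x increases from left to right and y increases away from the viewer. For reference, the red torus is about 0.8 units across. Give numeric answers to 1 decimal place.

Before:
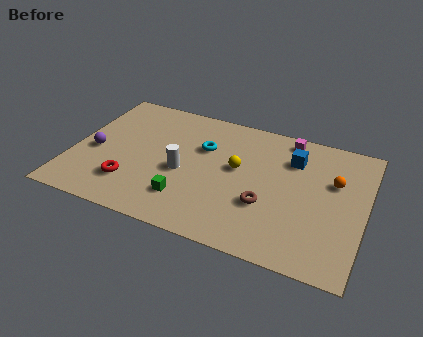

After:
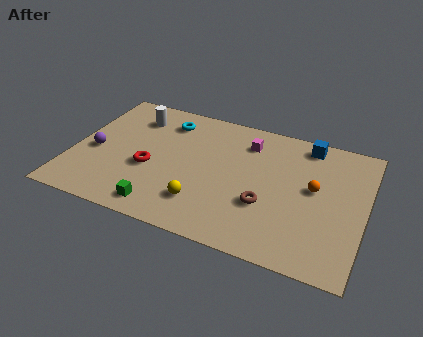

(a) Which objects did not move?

the brown torus and the purple sphere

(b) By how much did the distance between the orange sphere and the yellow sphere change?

+1.2

The distance was about 4.8 in the first image and 6.0 in the second, so they moved 1.2 units further apart.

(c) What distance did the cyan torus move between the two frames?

2.4

From (6.3, 6.1) to (4.3, 7.4), the cyan torus covered √(2.0² + 1.3²) ≈ 2.4 units.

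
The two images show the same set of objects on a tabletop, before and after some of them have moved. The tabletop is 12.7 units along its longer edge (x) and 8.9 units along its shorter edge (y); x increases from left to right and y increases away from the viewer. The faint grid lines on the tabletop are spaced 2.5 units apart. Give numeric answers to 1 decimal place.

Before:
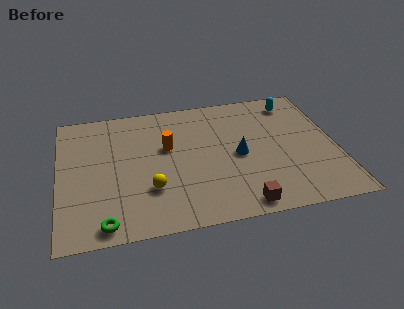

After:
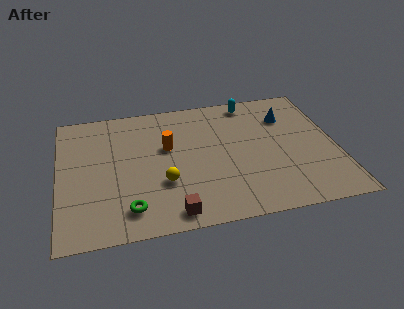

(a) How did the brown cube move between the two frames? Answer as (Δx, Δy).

(-3.1, 0.1)

The brown cube was at about (8.1, 0.9) and moved to about (5.0, 1.0).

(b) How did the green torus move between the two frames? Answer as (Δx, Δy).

(1.1, 0.7)

The green torus started near (2.0, 0.9) and ended near (3.1, 1.6).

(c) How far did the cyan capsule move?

2.0

The cyan capsule moved from about (11.0, 7.5) to (9.0, 7.9), a distance of √(2.0² + 0.4²) ≈ 2.0.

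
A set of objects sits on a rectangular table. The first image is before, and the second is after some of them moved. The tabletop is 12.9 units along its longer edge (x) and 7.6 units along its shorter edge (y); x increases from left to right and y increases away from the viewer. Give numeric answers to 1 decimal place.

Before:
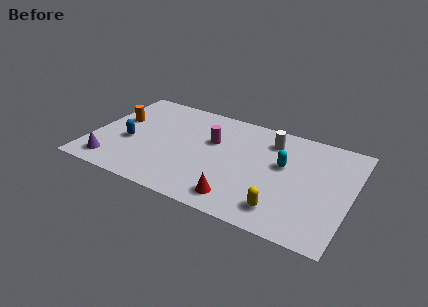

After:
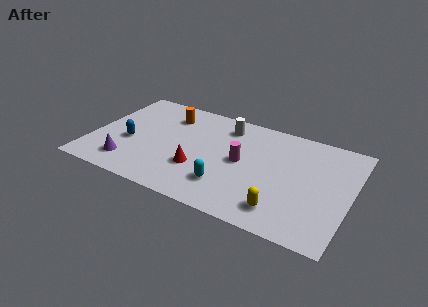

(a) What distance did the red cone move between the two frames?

2.6

The red cone moved from about (7.7, 1.2) to (5.5, 2.5), a distance of √(2.2² + 1.3²) ≈ 2.6.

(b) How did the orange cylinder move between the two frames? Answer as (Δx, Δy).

(2.4, 1.3)

The orange cylinder started near (1.1, 4.6) and ended near (3.5, 5.9).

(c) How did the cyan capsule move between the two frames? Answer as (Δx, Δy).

(-2.5, -2.6)

The cyan capsule started near (9.5, 4.5) and ended near (7.0, 1.9).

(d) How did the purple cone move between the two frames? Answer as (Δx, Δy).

(0.8, 0.3)

The purple cone was at about (1.3, 1.2) and moved to about (2.1, 1.5).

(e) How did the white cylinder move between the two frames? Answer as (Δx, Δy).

(-2.3, 0.2)

From the two frames, the white cylinder sits at roughly (8.7, 6.0) before and (6.4, 6.2) after.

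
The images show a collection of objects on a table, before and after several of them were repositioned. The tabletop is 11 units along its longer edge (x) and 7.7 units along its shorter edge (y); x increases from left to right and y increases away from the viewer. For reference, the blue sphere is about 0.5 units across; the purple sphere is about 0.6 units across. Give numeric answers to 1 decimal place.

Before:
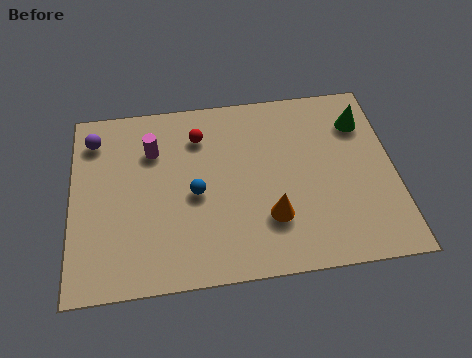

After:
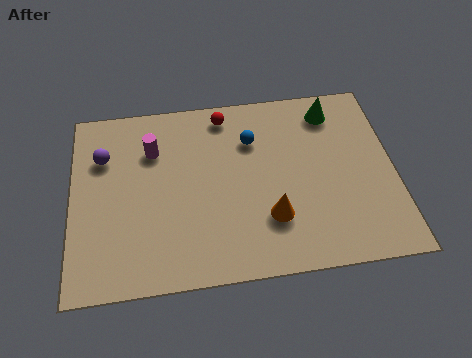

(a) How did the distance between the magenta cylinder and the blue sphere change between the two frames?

+1.0

They were about 2.4 units apart before and 3.4 after — 1.0 units further apart.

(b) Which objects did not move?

the magenta cylinder and the orange cone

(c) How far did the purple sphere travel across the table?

0.9

From (0.8, 6.2) to (1.1, 5.4), the purple sphere covered √(0.3² + 0.8²) ≈ 0.9 units.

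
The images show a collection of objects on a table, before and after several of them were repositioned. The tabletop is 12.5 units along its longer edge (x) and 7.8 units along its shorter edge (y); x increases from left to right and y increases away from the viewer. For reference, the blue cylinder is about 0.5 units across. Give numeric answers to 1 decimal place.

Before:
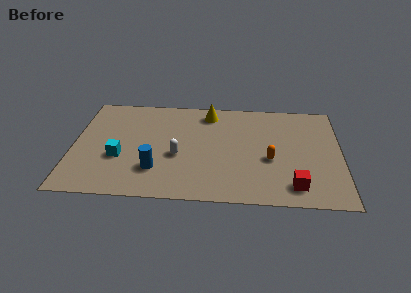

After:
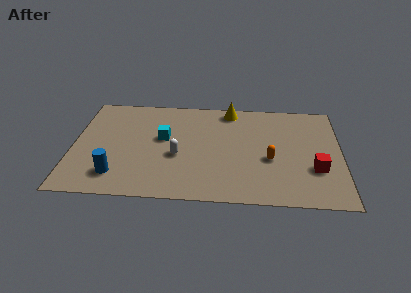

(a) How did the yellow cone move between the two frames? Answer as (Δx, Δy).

(1.0, 0.3)

The yellow cone started near (6.3, 6.6) and ended near (7.3, 6.9).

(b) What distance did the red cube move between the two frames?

1.6

The red cube was near (10.3, 1.3) before and (11.3, 2.6) after, so it travelled √(1.0² + 1.3²) ≈ 1.6 units.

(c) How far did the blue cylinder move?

1.9

The blue cylinder moved from about (3.9, 2.1) to (2.1, 1.6), a distance of √(1.8² + 0.5²) ≈ 1.9.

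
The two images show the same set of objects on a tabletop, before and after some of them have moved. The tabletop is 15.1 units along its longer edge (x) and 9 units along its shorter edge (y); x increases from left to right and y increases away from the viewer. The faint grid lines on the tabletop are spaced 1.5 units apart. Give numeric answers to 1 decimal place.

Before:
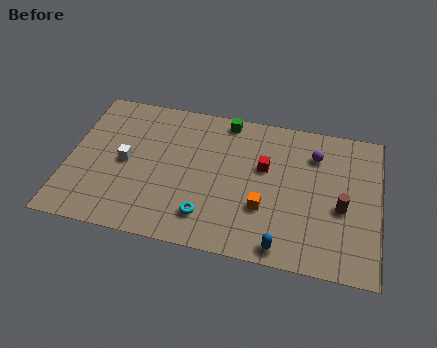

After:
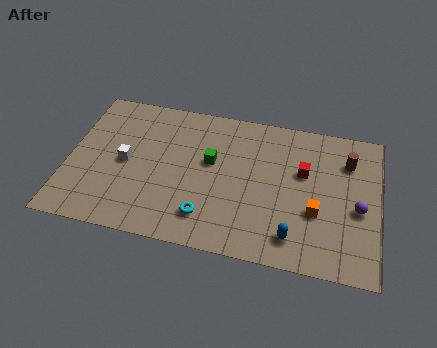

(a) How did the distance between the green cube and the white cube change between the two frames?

-1.8

They were about 6.0 units apart before and 4.2 after — 1.8 units closer together.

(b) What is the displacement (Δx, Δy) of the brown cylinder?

(0.2, 2.9)

The brown cylinder started near (13.3, 3.8) and ended near (13.5, 6.7).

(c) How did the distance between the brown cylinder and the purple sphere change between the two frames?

-0.4

They were about 3.3 units apart before and 2.9 after — 0.4 units closer together.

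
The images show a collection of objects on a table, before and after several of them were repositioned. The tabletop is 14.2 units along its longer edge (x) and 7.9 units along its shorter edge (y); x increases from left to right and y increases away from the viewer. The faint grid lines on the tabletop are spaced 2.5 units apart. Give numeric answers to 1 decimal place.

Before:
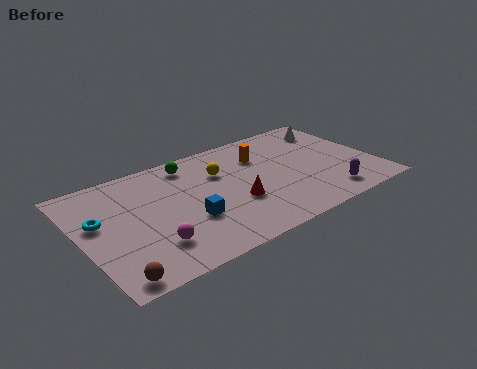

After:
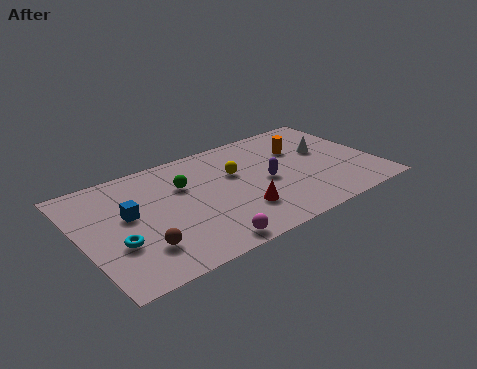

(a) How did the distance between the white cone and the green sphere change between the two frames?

-0.3

Before: roughly 7.2 units apart; after: 6.9. That's 0.3 units closer together.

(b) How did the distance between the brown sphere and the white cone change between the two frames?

-3.1

The distance was about 13.0 in the first image and 9.9 in the second, so they moved 3.1 units closer together.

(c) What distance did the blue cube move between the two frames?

3.1

From (4.9, 2.8) to (2.3, 4.5), the blue cube covered √(2.6² + 1.7²) ≈ 3.1 units.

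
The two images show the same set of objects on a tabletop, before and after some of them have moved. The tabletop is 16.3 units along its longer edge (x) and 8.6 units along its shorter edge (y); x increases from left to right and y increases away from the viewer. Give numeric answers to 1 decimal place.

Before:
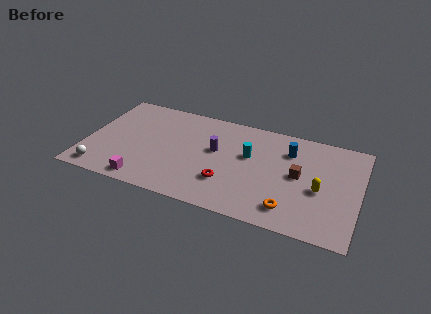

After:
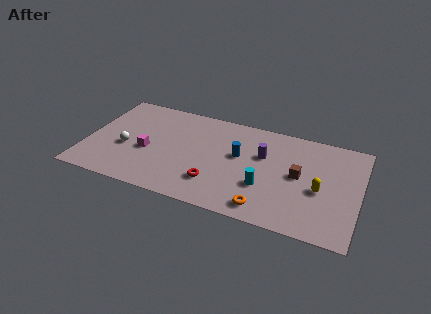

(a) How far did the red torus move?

0.8

The red torus was near (8.6, 2.5) before and (7.9, 2.2) after, so it travelled √(0.7² + 0.3²) ≈ 0.8 units.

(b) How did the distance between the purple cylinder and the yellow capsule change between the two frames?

-2.5

Before: roughly 6.4 units apart; after: 3.9. That's 2.5 units closer together.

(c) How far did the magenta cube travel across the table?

2.6

From (3.8, 1.0) to (3.7, 3.6), the magenta cube covered √(0.1² + 2.6²) ≈ 2.6 units.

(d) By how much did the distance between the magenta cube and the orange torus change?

-0.9

They were about 8.6 units apart before and 7.7 after — 0.9 units closer together.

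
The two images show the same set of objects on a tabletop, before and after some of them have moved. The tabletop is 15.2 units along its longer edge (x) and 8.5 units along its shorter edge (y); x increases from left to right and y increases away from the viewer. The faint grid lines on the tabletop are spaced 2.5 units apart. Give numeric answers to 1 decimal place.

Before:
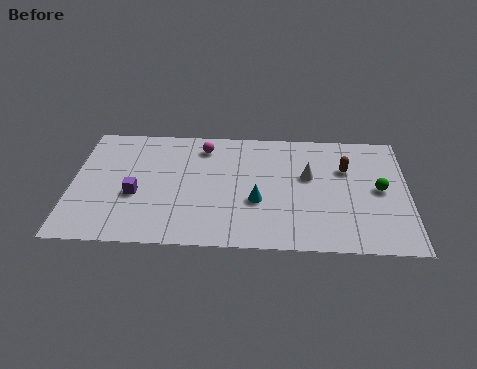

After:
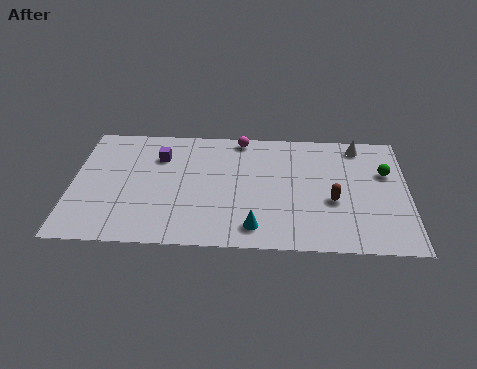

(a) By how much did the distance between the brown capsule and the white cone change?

+2.4

Before: roughly 1.8 units apart; after: 4.2. That's 2.4 units further apart.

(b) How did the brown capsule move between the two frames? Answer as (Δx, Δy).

(-0.6, -2.3)

From the two frames, the brown capsule sits at roughly (12.4, 5.7) before and (11.8, 3.4) after.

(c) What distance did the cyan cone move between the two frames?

1.8

The cyan cone was near (8.4, 3.2) before and (8.3, 1.4) after, so it travelled √(0.1² + 1.8²) ≈ 1.8 units.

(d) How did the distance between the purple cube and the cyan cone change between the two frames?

+1.0

Before: roughly 5.5 units apart; after: 6.5. That's 1.0 units further apart.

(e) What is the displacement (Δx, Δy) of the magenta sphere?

(1.7, 0.7)

The magenta sphere started near (5.9, 7.0) and ended near (7.6, 7.7).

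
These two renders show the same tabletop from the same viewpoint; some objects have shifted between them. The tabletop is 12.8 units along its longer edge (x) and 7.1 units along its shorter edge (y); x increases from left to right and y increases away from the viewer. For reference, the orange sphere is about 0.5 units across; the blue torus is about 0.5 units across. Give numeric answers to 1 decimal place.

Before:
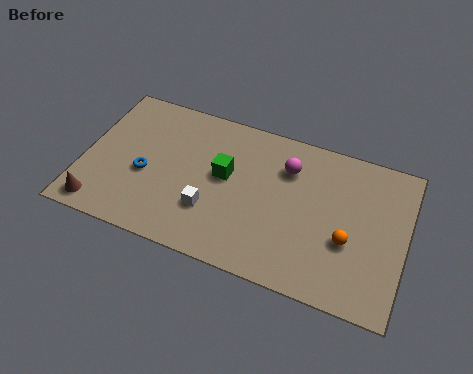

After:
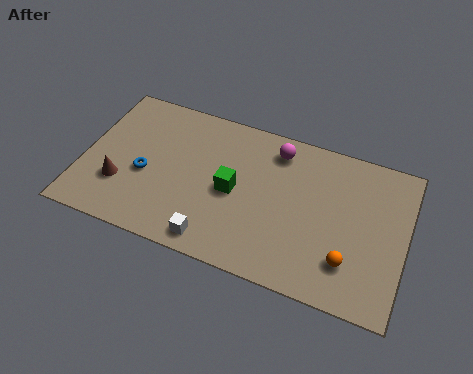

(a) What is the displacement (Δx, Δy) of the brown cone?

(0.7, 1.3)

From the two frames, the brown cone sits at roughly (0.9, 0.9) before and (1.6, 2.2) after.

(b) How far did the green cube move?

0.7

The green cube was near (5.6, 4.0) before and (6.0, 3.4) after, so it travelled √(0.4² + 0.6²) ≈ 0.7 units.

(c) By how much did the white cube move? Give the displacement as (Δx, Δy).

(0.3, -1.3)

The white cube started near (5.2, 2.2) and ended near (5.5, 0.9).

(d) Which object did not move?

the blue torus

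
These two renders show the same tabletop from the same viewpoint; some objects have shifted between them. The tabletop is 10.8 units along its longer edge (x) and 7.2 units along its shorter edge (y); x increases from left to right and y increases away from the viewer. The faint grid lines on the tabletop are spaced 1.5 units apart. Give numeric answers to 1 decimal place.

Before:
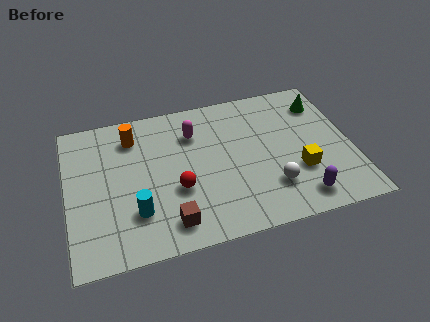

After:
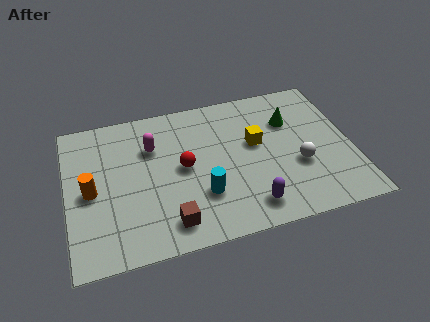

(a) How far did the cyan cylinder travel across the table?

2.5

The cyan cylinder moved from about (2.5, 2.0) to (5.0, 2.2), a distance of √(2.5² + 0.2²) ≈ 2.5.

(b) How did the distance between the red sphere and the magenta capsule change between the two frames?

-1.0

They were about 2.7 units apart before and 1.7 after — 1.0 units closer together.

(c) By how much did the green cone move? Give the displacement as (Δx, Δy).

(-1.3, -0.6)

From the two frames, the green cone sits at roughly (9.9, 5.6) before and (8.6, 5.0) after.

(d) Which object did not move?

the brown cube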